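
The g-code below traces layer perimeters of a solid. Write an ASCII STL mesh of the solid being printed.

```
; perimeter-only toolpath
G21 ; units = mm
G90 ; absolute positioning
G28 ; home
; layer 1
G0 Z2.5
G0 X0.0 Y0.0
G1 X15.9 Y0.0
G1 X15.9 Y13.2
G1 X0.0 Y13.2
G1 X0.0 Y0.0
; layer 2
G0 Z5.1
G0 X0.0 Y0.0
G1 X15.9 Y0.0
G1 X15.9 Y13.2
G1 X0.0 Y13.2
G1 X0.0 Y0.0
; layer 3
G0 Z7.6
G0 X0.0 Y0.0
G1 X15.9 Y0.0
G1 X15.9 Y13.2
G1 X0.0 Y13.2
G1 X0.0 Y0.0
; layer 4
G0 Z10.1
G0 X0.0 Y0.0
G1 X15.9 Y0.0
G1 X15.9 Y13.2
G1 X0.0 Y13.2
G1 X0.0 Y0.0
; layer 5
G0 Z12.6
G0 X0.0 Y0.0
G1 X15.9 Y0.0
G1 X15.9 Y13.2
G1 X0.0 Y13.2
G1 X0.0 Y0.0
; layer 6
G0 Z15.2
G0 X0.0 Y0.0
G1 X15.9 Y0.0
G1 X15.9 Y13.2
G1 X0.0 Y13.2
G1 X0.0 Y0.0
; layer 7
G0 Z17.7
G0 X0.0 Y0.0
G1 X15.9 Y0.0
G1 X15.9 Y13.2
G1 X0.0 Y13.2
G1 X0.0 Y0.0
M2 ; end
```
solid part
  facet normal 0.0000 0.0000 -1.0000
    outer loop
      vertex 15.9 13.2 0.0
      vertex 15.9 0.0 0.0
      vertex 0.0 0.0 0.0
    endloop
  endfacet
  facet normal 0.0000 0.0000 -1.0000
    outer loop
      vertex 0.0 13.2 0.0
      vertex 15.9 13.2 0.0
      vertex 0.0 0.0 0.0
    endloop
  endfacet
  facet normal 0.0000 0.0000 1.0000
    outer loop
      vertex 0.0 0.0 17.7
      vertex 15.9 0.0 17.7
      vertex 15.9 13.2 17.7
    endloop
  endfacet
  facet normal 0.0000 0.0000 1.0000
    outer loop
      vertex 0.0 0.0 17.7
      vertex 15.9 13.2 17.7
      vertex 0.0 13.2 17.7
    endloop
  endfacet
  facet normal 0.0000 -1.0000 0.0000
    outer loop
      vertex 0.0 0.0 0.0
      vertex 15.9 0.0 0.0
      vertex 15.9 0.0 17.7
    endloop
  endfacet
  facet normal 0.0000 -1.0000 0.0000
    outer loop
      vertex 0.0 0.0 0.0
      vertex 15.9 0.0 17.7
      vertex 0.0 0.0 17.7
    endloop
  endfacet
  facet normal 0.0000 1.0000 0.0000
    outer loop
      vertex 15.9 13.2 17.7
      vertex 15.9 13.2 0.0
      vertex 0.0 13.2 0.0
    endloop
  endfacet
  facet normal 0.0000 1.0000 0.0000
    outer loop
      vertex 0.0 13.2 17.7
      vertex 15.9 13.2 17.7
      vertex 0.0 13.2 0.0
    endloop
  endfacet
  facet normal -1.0000 0.0000 0.0000
    outer loop
      vertex 0.0 13.2 17.7
      vertex 0.0 13.2 0.0
      vertex 0.0 0.0 0.0
    endloop
  endfacet
  facet normal -1.0000 0.0000 0.0000
    outer loop
      vertex 0.0 0.0 17.7
      vertex 0.0 13.2 17.7
      vertex 0.0 0.0 0.0
    endloop
  endfacet
  facet normal 1.0000 0.0000 0.0000
    outer loop
      vertex 15.9 0.0 0.0
      vertex 15.9 13.2 0.0
      vertex 15.9 13.2 17.7
    endloop
  endfacet
  facet normal 1.0000 0.0000 0.0000
    outer loop
      vertex 15.9 0.0 0.0
      vertex 15.9 13.2 17.7
      vertex 15.9 0.0 17.7
    endloop
  endfacet
endsolid part

The G0 Z moves step by Δz≈2.5 mm. Every layer's G1 loop is the same polygon, so the solid is a straight extrusion of it from z=0 to z≈17.7. Closing with flat bottom and top caps and triangulating gives 12 facets — a rectangular box, roughly 15.9 × 13.2 mm footprint and 17.7 mm tall.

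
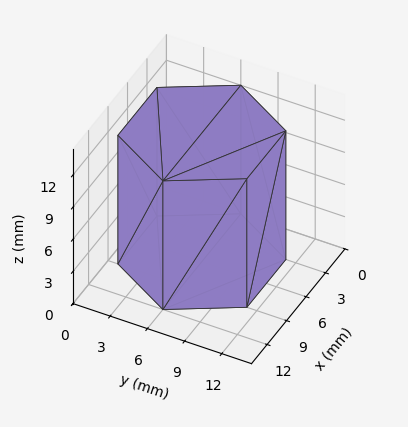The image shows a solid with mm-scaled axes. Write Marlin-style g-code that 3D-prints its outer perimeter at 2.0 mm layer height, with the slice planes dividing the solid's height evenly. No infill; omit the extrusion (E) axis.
Reading the render: the shape is a regular 6-sided prism (a cylinder approximated with 6 flat sides), circumscribed radius ≈ 6 mm, height ≈ 12 mm (dimensions read to the nearest mm from the axis ticks). For the g-code, the solid's height is divided into equal slices at the stated Δz and each level perimeter traced with G1 moves after a G0 lift.

; perimeter-only toolpath
G21 ; units = mm
G90 ; absolute positioning
G28 ; home
; layer 1
G0 Z2.0
G0 X12.0 Y6.0
G1 X9.0 Y11.2
G1 X3.0 Y11.2
G1 X0.0 Y6.0
G1 X3.0 Y0.8
G1 X9.0 Y0.8
G1 X12.0 Y6.0
; layer 2
G0 Z4.0
G0 X12.0 Y6.0
G1 X9.0 Y11.2
G1 X3.0 Y11.2
G1 X0.0 Y6.0
G1 X3.0 Y0.8
G1 X9.0 Y0.8
G1 X12.0 Y6.0
; layer 3
G0 Z6.0
G0 X12.0 Y6.0
G1 X9.0 Y11.2
G1 X3.0 Y11.2
G1 X0.0 Y6.0
G1 X3.0 Y0.8
G1 X9.0 Y0.8
G1 X12.0 Y6.0
; layer 4
G0 Z8.0
G0 X12.0 Y6.0
G1 X9.0 Y11.2
G1 X3.0 Y11.2
G1 X0.0 Y6.0
G1 X3.0 Y0.8
G1 X9.0 Y0.8
G1 X12.0 Y6.0
; layer 5
G0 Z10.0
G0 X12.0 Y6.0
G1 X9.0 Y11.2
G1 X3.0 Y11.2
G1 X0.0 Y6.0
G1 X3.0 Y0.8
G1 X9.0 Y0.8
G1 X12.0 Y6.0
; layer 6
G0 Z12.0
G0 X12.0 Y6.0
G1 X9.0 Y11.2
G1 X3.0 Y11.2
G1 X0.0 Y6.0
G1 X3.0 Y0.8
G1 X9.0 Y0.8
G1 X12.0 Y6.0
M2 ; end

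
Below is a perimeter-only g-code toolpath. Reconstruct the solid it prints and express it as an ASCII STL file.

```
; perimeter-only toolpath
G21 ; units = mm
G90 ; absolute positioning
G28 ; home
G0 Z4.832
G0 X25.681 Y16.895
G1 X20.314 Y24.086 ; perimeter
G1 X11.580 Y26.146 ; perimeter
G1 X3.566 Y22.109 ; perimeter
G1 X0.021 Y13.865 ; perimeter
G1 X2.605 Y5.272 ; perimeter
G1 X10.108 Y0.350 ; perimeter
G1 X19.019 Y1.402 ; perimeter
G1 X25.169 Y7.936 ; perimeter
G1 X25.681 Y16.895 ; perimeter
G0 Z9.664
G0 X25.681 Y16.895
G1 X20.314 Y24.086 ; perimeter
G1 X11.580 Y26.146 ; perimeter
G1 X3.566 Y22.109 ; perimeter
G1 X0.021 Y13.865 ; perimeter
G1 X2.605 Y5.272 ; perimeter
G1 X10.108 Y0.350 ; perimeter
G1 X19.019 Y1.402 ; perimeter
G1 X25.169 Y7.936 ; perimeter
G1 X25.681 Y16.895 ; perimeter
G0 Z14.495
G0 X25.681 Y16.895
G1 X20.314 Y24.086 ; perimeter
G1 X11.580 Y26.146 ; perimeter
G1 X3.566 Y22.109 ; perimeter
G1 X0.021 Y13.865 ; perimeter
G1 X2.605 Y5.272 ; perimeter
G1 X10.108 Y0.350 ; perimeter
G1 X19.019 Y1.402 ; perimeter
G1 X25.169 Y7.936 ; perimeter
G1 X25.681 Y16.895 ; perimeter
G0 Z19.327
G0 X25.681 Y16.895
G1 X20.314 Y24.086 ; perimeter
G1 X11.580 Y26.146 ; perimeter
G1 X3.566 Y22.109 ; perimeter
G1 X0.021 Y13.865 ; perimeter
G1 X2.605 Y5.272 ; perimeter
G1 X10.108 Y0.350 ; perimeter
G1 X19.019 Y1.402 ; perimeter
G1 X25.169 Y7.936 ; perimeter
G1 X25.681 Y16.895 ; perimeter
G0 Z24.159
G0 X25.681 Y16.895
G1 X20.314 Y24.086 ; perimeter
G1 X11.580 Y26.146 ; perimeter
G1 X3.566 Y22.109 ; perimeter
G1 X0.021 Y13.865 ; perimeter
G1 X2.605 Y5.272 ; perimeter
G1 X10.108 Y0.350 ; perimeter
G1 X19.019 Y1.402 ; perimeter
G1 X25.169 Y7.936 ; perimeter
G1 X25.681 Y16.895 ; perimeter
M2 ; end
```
solid part
  facet normal 0.0000 0.0000 -1.0000
    outer loop
      vertex 11.580 26.146 0.000
      vertex 20.314 24.086 0.000
      vertex 25.681 16.895 0.000
    endloop
  endfacet
  facet normal 0.0000 0.0000 -1.0000
    outer loop
      vertex 3.566 22.109 0.000
      vertex 11.580 26.146 0.000
      vertex 25.681 16.895 0.000
    endloop
  endfacet
  facet normal 0.0000 0.0000 -1.0000
    outer loop
      vertex 0.021 13.865 0.000
      vertex 3.566 22.109 0.000
      vertex 25.681 16.895 0.000
    endloop
  endfacet
  facet normal 0.0000 0.0000 -1.0000
    outer loop
      vertex 2.605 5.272 0.000
      vertex 0.021 13.865 0.000
      vertex 25.681 16.895 0.000
    endloop
  endfacet
  facet normal 0.0000 0.0000 -1.0000
    outer loop
      vertex 10.108 0.350 0.000
      vertex 2.605 5.272 0.000
      vertex 25.681 16.895 0.000
    endloop
  endfacet
  facet normal 0.0000 0.0000 -1.0000
    outer loop
      vertex 19.019 1.402 0.000
      vertex 10.108 0.350 0.000
      vertex 25.681 16.895 0.000
    endloop
  endfacet
  facet normal 0.0000 0.0000 -1.0000
    outer loop
      vertex 25.169 7.936 0.000
      vertex 19.019 1.402 0.000
      vertex 25.681 16.895 0.000
    endloop
  endfacet
  facet normal 0.0000 0.0000 1.0000
    outer loop
      vertex 25.681 16.895 24.159
      vertex 20.314 24.086 24.159
      vertex 11.580 26.146 24.159
    endloop
  endfacet
  facet normal 0.0000 0.0000 1.0000
    outer loop
      vertex 25.681 16.895 24.159
      vertex 11.580 26.146 24.159
      vertex 3.566 22.109 24.159
    endloop
  endfacet
  facet normal 0.0000 0.0000 1.0000
    outer loop
      vertex 25.681 16.895 24.159
      vertex 3.566 22.109 24.159
      vertex 0.021 13.865 24.159
    endloop
  endfacet
  facet normal 0.0000 0.0000 1.0000
    outer loop
      vertex 25.681 16.895 24.159
      vertex 0.021 13.865 24.159
      vertex 2.605 5.272 24.159
    endloop
  endfacet
  facet normal 0.0000 0.0000 1.0000
    outer loop
      vertex 25.681 16.895 24.159
      vertex 2.605 5.272 24.159
      vertex 10.108 0.350 24.159
    endloop
  endfacet
  facet normal 0.0000 0.0000 1.0000
    outer loop
      vertex 25.681 16.895 24.159
      vertex 10.108 0.350 24.159
      vertex 19.019 1.402 24.159
    endloop
  endfacet
  facet normal 0.0000 0.0000 1.0000
    outer loop
      vertex 25.681 16.895 24.159
      vertex 19.019 1.402 24.159
      vertex 25.169 7.936 24.159
    endloop
  endfacet
  facet normal 0.8014 0.5981 0.0000
    outer loop
      vertex 25.681 16.895 0.000
      vertex 20.314 24.086 0.000
      vertex 20.314 24.086 24.159
    endloop
  endfacet
  facet normal 0.8014 0.5981 0.0000
    outer loop
      vertex 25.681 16.895 0.000
      vertex 20.314 24.086 24.159
      vertex 25.681 16.895 24.159
    endloop
  endfacet
  facet normal 0.2296 0.9733 0.0000
    outer loop
      vertex 20.314 24.086 0.000
      vertex 11.580 26.146 0.000
      vertex 11.580 26.146 24.159
    endloop
  endfacet
  facet normal 0.2296 0.9733 0.0000
    outer loop
      vertex 20.314 24.086 0.000
      vertex 11.580 26.146 24.159
      vertex 20.314 24.086 24.159
    endloop
  endfacet
  facet normal -0.4499 0.8931 0.0000
    outer loop
      vertex 11.580 26.146 0.000
      vertex 3.566 22.109 0.000
      vertex 3.566 22.109 24.159
    endloop
  endfacet
  facet normal -0.4499 0.8931 0.0000
    outer loop
      vertex 11.580 26.146 0.000
      vertex 3.566 22.109 24.159
      vertex 11.580 26.146 24.159
    endloop
  endfacet
  facet normal -0.9187 0.3950 0.0000
    outer loop
      vertex 3.566 22.109 0.000
      vertex 0.021 13.865 0.000
      vertex 0.021 13.865 24.159
    endloop
  endfacet
  facet normal -0.9187 0.3950 0.0000
    outer loop
      vertex 3.566 22.109 0.000
      vertex 0.021 13.865 24.159
      vertex 3.566 22.109 24.159
    endloop
  endfacet
  facet normal -0.9576 -0.2880 0.0000
    outer loop
      vertex 0.021 13.865 0.000
      vertex 2.605 5.272 0.000
      vertex 2.605 5.272 24.159
    endloop
  endfacet
  facet normal -0.9576 -0.2880 0.0000
    outer loop
      vertex 0.021 13.865 0.000
      vertex 2.605 5.272 24.159
      vertex 0.021 13.865 24.159
    endloop
  endfacet
  facet normal -0.5485 -0.8361 0.0000
    outer loop
      vertex 2.605 5.272 0.000
      vertex 10.108 0.350 0.000
      vertex 10.108 0.350 24.159
    endloop
  endfacet
  facet normal -0.5485 -0.8361 0.0000
    outer loop
      vertex 2.605 5.272 0.000
      vertex 10.108 0.350 24.159
      vertex 2.605 5.272 24.159
    endloop
  endfacet
  facet normal 0.1172 -0.9931 0.0000
    outer loop
      vertex 10.108 0.350 0.000
      vertex 19.019 1.402 0.000
      vertex 19.019 1.402 24.159
    endloop
  endfacet
  facet normal 0.1172 -0.9931 0.0000
    outer loop
      vertex 10.108 0.350 0.000
      vertex 19.019 1.402 24.159
      vertex 10.108 0.350 24.159
    endloop
  endfacet
  facet normal 0.7282 -0.6854 0.0000
    outer loop
      vertex 19.019 1.402 0.000
      vertex 25.169 7.936 0.000
      vertex 25.169 7.936 24.159
    endloop
  endfacet
  facet normal 0.7282 -0.6854 0.0000
    outer loop
      vertex 19.019 1.402 0.000
      vertex 25.169 7.936 24.159
      vertex 19.019 1.402 24.159
    endloop
  endfacet
  facet normal 0.9984 -0.0571 0.0000
    outer loop
      vertex 25.169 7.936 0.000
      vertex 25.681 16.895 0.000
      vertex 25.681 16.895 24.159
    endloop
  endfacet
  facet normal 0.9984 -0.0571 0.0000
    outer loop
      vertex 25.169 7.936 0.000
      vertex 25.681 16.895 24.159
      vertex 25.169 7.936 24.159
    endloop
  endfacet
endsolid part

The G0 Z moves step by Δz≈4.832 mm. Every layer's G1 loop is the same polygon, so the solid is a straight extrusion of it from z=0 to z≈24.2. Closing with flat bottom and top caps and triangulating gives 32 facets — a regular 9-sided prism (a cylinder approximated with 9 flat sides), circumscribed radius ≈ 13.1 mm, height ≈ 24.2 mm.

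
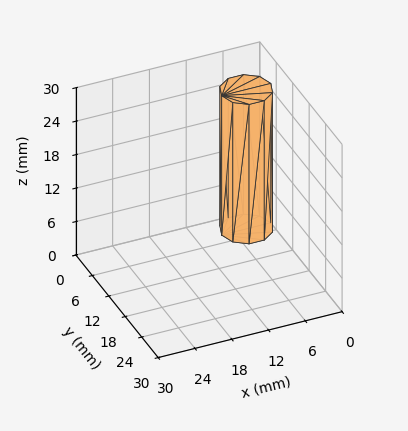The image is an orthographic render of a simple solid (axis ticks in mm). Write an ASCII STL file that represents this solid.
Reading the render: the shape is a regular 10-sided prism (a cylinder approximated with 10 flat sides), circumscribed radius ≈ 4 mm, height ≈ 25 mm (dimensions read to the nearest mm from the axis ticks). For the STL, each face is triangulated and given an outward normal.

solid part
  facet normal 0.0000 0.0000 -1.0000
    outer loop
      vertex 5.24 7.80 0.00
      vertex 7.24 6.35 0.00
      vertex 8.00 4.00 0.00
    endloop
  endfacet
  facet normal 0.0000 0.0000 -1.0000
    outer loop
      vertex 2.76 7.80 0.00
      vertex 5.24 7.80 0.00
      vertex 8.00 4.00 0.00
    endloop
  endfacet
  facet normal 0.0000 0.0000 -1.0000
    outer loop
      vertex 0.76 6.35 0.00
      vertex 2.76 7.80 0.00
      vertex 8.00 4.00 0.00
    endloop
  endfacet
  facet normal 0.0000 0.0000 -1.0000
    outer loop
      vertex 0.00 4.00 0.00
      vertex 0.76 6.35 0.00
      vertex 8.00 4.00 0.00
    endloop
  endfacet
  facet normal 0.0000 0.0000 -1.0000
    outer loop
      vertex 0.76 1.65 0.00
      vertex 0.00 4.00 0.00
      vertex 8.00 4.00 0.00
    endloop
  endfacet
  facet normal 0.0000 0.0000 -1.0000
    outer loop
      vertex 2.76 0.20 0.00
      vertex 0.76 1.65 0.00
      vertex 8.00 4.00 0.00
    endloop
  endfacet
  facet normal 0.0000 0.0000 -1.0000
    outer loop
      vertex 5.24 0.20 0.00
      vertex 2.76 0.20 0.00
      vertex 8.00 4.00 0.00
    endloop
  endfacet
  facet normal 0.0000 0.0000 -1.0000
    outer loop
      vertex 7.24 1.65 0.00
      vertex 5.24 0.20 0.00
      vertex 8.00 4.00 0.00
    endloop
  endfacet
  facet normal 0.0000 0.0000 1.0000
    outer loop
      vertex 8.00 4.00 25.00
      vertex 7.24 6.35 25.00
      vertex 5.24 7.80 25.00
    endloop
  endfacet
  facet normal 0.0000 0.0000 1.0000
    outer loop
      vertex 8.00 4.00 25.00
      vertex 5.24 7.80 25.00
      vertex 2.76 7.80 25.00
    endloop
  endfacet
  facet normal 0.0000 0.0000 1.0000
    outer loop
      vertex 8.00 4.00 25.00
      vertex 2.76 7.80 25.00
      vertex 0.76 6.35 25.00
    endloop
  endfacet
  facet normal 0.0000 0.0000 1.0000
    outer loop
      vertex 8.00 4.00 25.00
      vertex 0.76 6.35 25.00
      vertex 0.00 4.00 25.00
    endloop
  endfacet
  facet normal 0.0000 0.0000 1.0000
    outer loop
      vertex 8.00 4.00 25.00
      vertex 0.00 4.00 25.00
      vertex 0.76 1.65 25.00
    endloop
  endfacet
  facet normal 0.0000 0.0000 1.0000
    outer loop
      vertex 8.00 4.00 25.00
      vertex 0.76 1.65 25.00
      vertex 2.76 0.20 25.00
    endloop
  endfacet
  facet normal 0.0000 0.0000 1.0000
    outer loop
      vertex 8.00 4.00 25.00
      vertex 2.76 0.20 25.00
      vertex 5.24 0.20 25.00
    endloop
  endfacet
  facet normal 0.0000 0.0000 1.0000
    outer loop
      vertex 8.00 4.00 25.00
      vertex 5.24 0.20 25.00
      vertex 7.24 1.65 25.00
    endloop
  endfacet
  facet normal 0.9515 0.3077 0.0000
    outer loop
      vertex 8.00 4.00 0.00
      vertex 7.24 6.35 0.00
      vertex 7.24 6.35 25.00
    endloop
  endfacet
  facet normal 0.9515 0.3077 0.0000
    outer loop
      vertex 8.00 4.00 0.00
      vertex 7.24 6.35 25.00
      vertex 8.00 4.00 25.00
    endloop
  endfacet
  facet normal 0.5870 0.8096 0.0000
    outer loop
      vertex 7.24 6.35 0.00
      vertex 5.24 7.80 0.00
      vertex 5.24 7.80 25.00
    endloop
  endfacet
  facet normal 0.5870 0.8096 0.0000
    outer loop
      vertex 7.24 6.35 0.00
      vertex 5.24 7.80 25.00
      vertex 7.24 6.35 25.00
    endloop
  endfacet
  facet normal 0.0000 1.0000 0.0000
    outer loop
      vertex 5.24 7.80 0.00
      vertex 2.76 7.80 0.00
      vertex 2.76 7.80 25.00
    endloop
  endfacet
  facet normal 0.0000 1.0000 0.0000
    outer loop
      vertex 5.24 7.80 0.00
      vertex 2.76 7.80 25.00
      vertex 5.24 7.80 25.00
    endloop
  endfacet
  facet normal -0.5870 0.8096 0.0000
    outer loop
      vertex 2.76 7.80 0.00
      vertex 0.76 6.35 0.00
      vertex 0.76 6.35 25.00
    endloop
  endfacet
  facet normal -0.5870 0.8096 0.0000
    outer loop
      vertex 2.76 7.80 0.00
      vertex 0.76 6.35 25.00
      vertex 2.76 7.80 25.00
    endloop
  endfacet
  facet normal -0.9515 0.3077 0.0000
    outer loop
      vertex 0.76 6.35 0.00
      vertex 0.00 4.00 0.00
      vertex 0.00 4.00 25.00
    endloop
  endfacet
  facet normal -0.9515 0.3077 0.0000
    outer loop
      vertex 0.76 6.35 0.00
      vertex 0.00 4.00 25.00
      vertex 0.76 6.35 25.00
    endloop
  endfacet
  facet normal -0.9515 -0.3077 0.0000
    outer loop
      vertex 0.00 4.00 0.00
      vertex 0.76 1.65 0.00
      vertex 0.76 1.65 25.00
    endloop
  endfacet
  facet normal -0.9515 -0.3077 0.0000
    outer loop
      vertex 0.00 4.00 0.00
      vertex 0.76 1.65 25.00
      vertex 0.00 4.00 25.00
    endloop
  endfacet
  facet normal -0.5870 -0.8096 0.0000
    outer loop
      vertex 0.76 1.65 0.00
      vertex 2.76 0.20 0.00
      vertex 2.76 0.20 25.00
    endloop
  endfacet
  facet normal -0.5870 -0.8096 0.0000
    outer loop
      vertex 0.76 1.65 0.00
      vertex 2.76 0.20 25.00
      vertex 0.76 1.65 25.00
    endloop
  endfacet
  facet normal 0.0000 -1.0000 0.0000
    outer loop
      vertex 2.76 0.20 0.00
      vertex 5.24 0.20 0.00
      vertex 5.24 0.20 25.00
    endloop
  endfacet
  facet normal 0.0000 -1.0000 0.0000
    outer loop
      vertex 2.76 0.20 0.00
      vertex 5.24 0.20 25.00
      vertex 2.76 0.20 25.00
    endloop
  endfacet
  facet normal 0.5870 -0.8096 0.0000
    outer loop
      vertex 5.24 0.20 0.00
      vertex 7.24 1.65 0.00
      vertex 7.24 1.65 25.00
    endloop
  endfacet
  facet normal 0.5870 -0.8096 0.0000
    outer loop
      vertex 5.24 0.20 0.00
      vertex 7.24 1.65 25.00
      vertex 5.24 0.20 25.00
    endloop
  endfacet
  facet normal 0.9515 -0.3077 0.0000
    outer loop
      vertex 7.24 1.65 0.00
      vertex 8.00 4.00 0.00
      vertex 8.00 4.00 25.00
    endloop
  endfacet
  facet normal 0.9515 -0.3077 0.0000
    outer loop
      vertex 7.24 1.65 0.00
      vertex 8.00 4.00 25.00
      vertex 7.24 1.65 25.00
    endloop
  endfacet
endsolid part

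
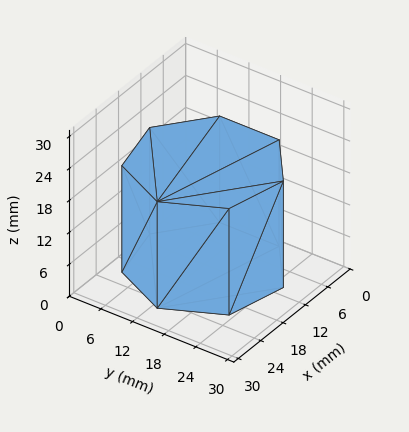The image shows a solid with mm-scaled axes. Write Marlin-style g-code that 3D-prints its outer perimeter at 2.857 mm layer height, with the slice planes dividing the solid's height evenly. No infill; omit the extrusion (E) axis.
Reading the render: the shape is a regular 7-sided prism (a cylinder approximated with 7 flat sides), circumscribed radius ≈ 13 mm, height ≈ 20 mm (dimensions read to the nearest mm from the axis ticks). For the g-code, the solid's height is divided into equal slices at the stated Δz and each level perimeter traced with G1 moves after a G0 lift.

; perimeter-only toolpath
G21 ; units = mm
G90 ; absolute positioning
G28 ; home
; layer 1
G0 Z2.857
G0 X26.000 Y13.000
G1 X21.105 Y23.164
G1 X10.107 Y25.674
G1 X1.287 Y18.640
G1 X1.287 Y7.360
G1 X10.107 Y0.326
G1 X21.105 Y2.836
G1 X26.000 Y13.000
; layer 2
G0 Z5.714
G0 X26.000 Y13.000
G1 X21.105 Y23.164
G1 X10.107 Y25.674
G1 X1.287 Y18.640
G1 X1.287 Y7.360
G1 X10.107 Y0.326
G1 X21.105 Y2.836
G1 X26.000 Y13.000
; layer 3
G0 Z8.571
G0 X26.000 Y13.000
G1 X21.105 Y23.164
G1 X10.107 Y25.674
G1 X1.287 Y18.640
G1 X1.287 Y7.360
G1 X10.107 Y0.326
G1 X21.105 Y2.836
G1 X26.000 Y13.000
; layer 4
G0 Z11.429
G0 X26.000 Y13.000
G1 X21.105 Y23.164
G1 X10.107 Y25.674
G1 X1.287 Y18.640
G1 X1.287 Y7.360
G1 X10.107 Y0.326
G1 X21.105 Y2.836
G1 X26.000 Y13.000
; layer 5
G0 Z14.286
G0 X26.000 Y13.000
G1 X21.105 Y23.164
G1 X10.107 Y25.674
G1 X1.287 Y18.640
G1 X1.287 Y7.360
G1 X10.107 Y0.326
G1 X21.105 Y2.836
G1 X26.000 Y13.000
; layer 6
G0 Z17.143
G0 X26.000 Y13.000
G1 X21.105 Y23.164
G1 X10.107 Y25.674
G1 X1.287 Y18.640
G1 X1.287 Y7.360
G1 X10.107 Y0.326
G1 X21.105 Y2.836
G1 X26.000 Y13.000
; layer 7
G0 Z20.000
G0 X26.000 Y13.000
G1 X21.105 Y23.164
G1 X10.107 Y25.674
G1 X1.287 Y18.640
G1 X1.287 Y7.360
G1 X10.107 Y0.326
G1 X21.105 Y2.836
G1 X26.000 Y13.000
M2 ; end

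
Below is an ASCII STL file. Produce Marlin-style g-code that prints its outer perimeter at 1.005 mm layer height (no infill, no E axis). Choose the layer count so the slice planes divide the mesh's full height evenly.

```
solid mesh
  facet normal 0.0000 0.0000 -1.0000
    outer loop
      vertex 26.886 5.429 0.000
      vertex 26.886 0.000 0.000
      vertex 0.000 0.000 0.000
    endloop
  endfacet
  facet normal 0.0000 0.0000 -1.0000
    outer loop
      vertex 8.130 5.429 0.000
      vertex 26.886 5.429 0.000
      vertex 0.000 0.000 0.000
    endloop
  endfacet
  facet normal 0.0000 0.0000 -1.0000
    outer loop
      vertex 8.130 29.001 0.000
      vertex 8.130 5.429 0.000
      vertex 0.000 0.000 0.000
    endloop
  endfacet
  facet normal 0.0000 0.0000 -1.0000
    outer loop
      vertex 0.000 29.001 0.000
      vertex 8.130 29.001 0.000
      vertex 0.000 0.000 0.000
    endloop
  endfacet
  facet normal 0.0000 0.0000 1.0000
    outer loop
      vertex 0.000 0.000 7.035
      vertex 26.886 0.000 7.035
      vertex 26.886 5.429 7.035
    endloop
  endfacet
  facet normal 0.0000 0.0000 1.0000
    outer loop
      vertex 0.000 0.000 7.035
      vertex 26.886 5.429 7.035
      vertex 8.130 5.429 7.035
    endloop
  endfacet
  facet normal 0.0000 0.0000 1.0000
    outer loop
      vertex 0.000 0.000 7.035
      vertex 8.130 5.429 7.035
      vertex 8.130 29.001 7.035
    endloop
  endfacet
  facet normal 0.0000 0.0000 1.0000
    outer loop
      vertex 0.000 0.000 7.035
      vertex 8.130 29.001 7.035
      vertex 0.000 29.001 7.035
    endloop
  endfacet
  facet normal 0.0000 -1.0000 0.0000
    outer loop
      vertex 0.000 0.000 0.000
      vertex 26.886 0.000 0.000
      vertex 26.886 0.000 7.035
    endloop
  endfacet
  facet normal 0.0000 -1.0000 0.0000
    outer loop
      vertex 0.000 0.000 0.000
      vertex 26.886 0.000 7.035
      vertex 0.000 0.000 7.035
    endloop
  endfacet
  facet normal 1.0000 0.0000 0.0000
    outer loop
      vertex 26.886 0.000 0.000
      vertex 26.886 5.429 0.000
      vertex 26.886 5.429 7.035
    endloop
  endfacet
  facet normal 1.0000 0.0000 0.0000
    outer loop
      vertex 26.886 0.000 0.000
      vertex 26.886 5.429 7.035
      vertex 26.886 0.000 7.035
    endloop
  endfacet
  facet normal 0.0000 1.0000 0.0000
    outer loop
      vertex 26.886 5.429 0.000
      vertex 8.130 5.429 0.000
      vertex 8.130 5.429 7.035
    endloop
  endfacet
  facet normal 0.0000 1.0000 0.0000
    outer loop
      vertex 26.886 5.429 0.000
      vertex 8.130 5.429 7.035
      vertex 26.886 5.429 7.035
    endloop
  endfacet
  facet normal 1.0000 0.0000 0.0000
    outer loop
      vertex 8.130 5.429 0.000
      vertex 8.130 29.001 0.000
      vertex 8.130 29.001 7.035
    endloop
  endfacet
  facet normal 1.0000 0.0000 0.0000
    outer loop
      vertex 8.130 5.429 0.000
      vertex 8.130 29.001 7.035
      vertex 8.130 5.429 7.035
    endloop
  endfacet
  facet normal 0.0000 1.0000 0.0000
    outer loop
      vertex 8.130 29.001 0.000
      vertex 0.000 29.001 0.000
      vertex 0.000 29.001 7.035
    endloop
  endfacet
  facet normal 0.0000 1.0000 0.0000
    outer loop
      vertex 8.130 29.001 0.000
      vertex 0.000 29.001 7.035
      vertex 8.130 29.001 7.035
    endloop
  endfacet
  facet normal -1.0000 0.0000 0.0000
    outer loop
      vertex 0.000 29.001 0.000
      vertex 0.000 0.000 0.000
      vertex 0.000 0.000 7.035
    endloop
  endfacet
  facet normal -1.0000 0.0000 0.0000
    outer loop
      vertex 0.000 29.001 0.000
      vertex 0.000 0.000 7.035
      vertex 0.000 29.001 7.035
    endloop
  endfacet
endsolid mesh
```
; perimeter-only toolpath
G21 ; units = mm
G90 ; absolute positioning
G28 ; home
; layer 1
G0 Z1.005
G0 X0.000 Y0.000
G1 X26.886 Y0.000
G1 X26.886 Y5.429
G1 X8.130 Y5.429
G1 X8.130 Y29.001
G1 X0.000 Y29.001
G1 X0.000 Y0.000
; layer 2
G0 Z2.010
G0 X0.000 Y0.000
G1 X26.886 Y0.000
G1 X26.886 Y5.429
G1 X8.130 Y5.429
G1 X8.130 Y29.001
G1 X0.000 Y29.001
G1 X0.000 Y0.000
; layer 3
G0 Z3.015
G0 X0.000 Y0.000
G1 X26.886 Y0.000
G1 X26.886 Y5.429
G1 X8.130 Y5.429
G1 X8.130 Y29.001
G1 X0.000 Y29.001
G1 X0.000 Y0.000
; layer 4
G0 Z4.020
G0 X0.000 Y0.000
G1 X26.886 Y0.000
G1 X26.886 Y5.429
G1 X8.130 Y5.429
G1 X8.130 Y29.001
G1 X0.000 Y29.001
G1 X0.000 Y0.000
; layer 5
G0 Z5.025
G0 X0.000 Y0.000
G1 X26.886 Y0.000
G1 X26.886 Y5.429
G1 X8.130 Y5.429
G1 X8.130 Y29.001
G1 X0.000 Y29.001
G1 X0.000 Y0.000
; layer 6
G0 Z6.030
G0 X0.000 Y0.000
G1 X26.886 Y0.000
G1 X26.886 Y5.429
G1 X8.130 Y5.429
G1 X8.130 Y29.001
G1 X0.000 Y29.001
G1 X0.000 Y0.000
; layer 7
G0 Z7.035
G0 X0.000 Y0.000
G1 X26.886 Y0.000
G1 X26.886 Y5.429
G1 X8.130 Y5.429
G1 X8.130 Y29.001
G1 X0.000 Y29.001
G1 X0.000 Y0.000
M2 ; end

The solid is an L-shaped prism: outer 26.9 × 29 mm, arm thicknesses ≈ 5.43 mm (horizontal) and 8.13 mm (vertical), extruded 7.04 mm in z. Slicing at Δz = 1.005 mm — 7 equal slices spanning the solid's height, so layer i sits at z = i·h/7 — gives 7 non-empty perimeters. Each is a 6-segment closed polygon; G0 lifts to the layer z and rapids to the start vertex, then G1 traces the edges.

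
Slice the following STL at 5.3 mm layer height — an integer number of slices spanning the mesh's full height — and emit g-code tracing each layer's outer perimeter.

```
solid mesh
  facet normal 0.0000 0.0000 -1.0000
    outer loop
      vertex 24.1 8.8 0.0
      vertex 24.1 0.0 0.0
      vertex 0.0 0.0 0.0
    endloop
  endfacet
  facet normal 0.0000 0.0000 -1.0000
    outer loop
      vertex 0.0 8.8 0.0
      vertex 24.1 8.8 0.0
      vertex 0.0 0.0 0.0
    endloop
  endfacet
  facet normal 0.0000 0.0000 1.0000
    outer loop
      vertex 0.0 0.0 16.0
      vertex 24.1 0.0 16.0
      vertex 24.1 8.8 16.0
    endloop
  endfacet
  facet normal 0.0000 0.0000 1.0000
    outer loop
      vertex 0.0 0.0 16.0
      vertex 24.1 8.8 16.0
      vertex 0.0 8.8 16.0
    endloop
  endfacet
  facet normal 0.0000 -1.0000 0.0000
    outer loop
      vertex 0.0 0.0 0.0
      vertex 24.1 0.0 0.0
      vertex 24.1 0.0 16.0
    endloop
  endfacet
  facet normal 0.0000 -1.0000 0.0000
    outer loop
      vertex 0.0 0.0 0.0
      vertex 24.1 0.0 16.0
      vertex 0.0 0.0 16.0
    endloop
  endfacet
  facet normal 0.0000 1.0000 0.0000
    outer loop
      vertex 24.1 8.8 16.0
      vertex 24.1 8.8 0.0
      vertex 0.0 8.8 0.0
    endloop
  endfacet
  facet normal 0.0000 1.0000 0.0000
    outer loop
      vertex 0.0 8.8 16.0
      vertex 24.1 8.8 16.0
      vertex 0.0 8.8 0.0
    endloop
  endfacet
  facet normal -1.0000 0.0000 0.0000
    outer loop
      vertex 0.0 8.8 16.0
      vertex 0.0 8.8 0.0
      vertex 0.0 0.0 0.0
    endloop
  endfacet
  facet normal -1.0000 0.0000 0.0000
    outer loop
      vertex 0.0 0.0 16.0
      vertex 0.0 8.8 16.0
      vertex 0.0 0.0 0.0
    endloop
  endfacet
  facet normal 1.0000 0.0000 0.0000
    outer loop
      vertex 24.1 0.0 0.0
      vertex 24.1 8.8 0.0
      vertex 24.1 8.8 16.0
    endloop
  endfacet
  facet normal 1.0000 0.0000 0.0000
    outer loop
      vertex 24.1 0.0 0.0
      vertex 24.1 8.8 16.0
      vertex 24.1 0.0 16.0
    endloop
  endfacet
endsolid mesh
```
; perimeter-only toolpath
G21 ; units = mm
G90 ; absolute positioning
G28 ; home
; layer 1
G0 Z5.3
G0 X0.0 Y0.0
G1 X24.1 Y0.0
G1 X24.1 Y8.8
G1 X0.0 Y8.8
G1 X0.0 Y0.0
; layer 2
G0 Z10.7
G0 X0.0 Y0.0
G1 X24.1 Y0.0
G1 X24.1 Y8.8
G1 X0.0 Y8.8
G1 X0.0 Y0.0
; layer 3
G0 Z16.0
G0 X0.0 Y0.0
G1 X24.1 Y0.0
G1 X24.1 Y8.8
G1 X0.0 Y8.8
G1 X0.0 Y0.0
M2 ; end

The solid is a rectangular box, roughly 24.1 × 8.8 mm footprint and 16 mm tall. Slicing at Δz = 5.3 mm — 3 equal slices spanning the solid's height, so layer i sits at z = i·h/3 — gives 3 non-empty perimeters. Each is a 4-segment closed polygon; G0 lifts to the layer z and rapids to the start vertex, then G1 traces the edges.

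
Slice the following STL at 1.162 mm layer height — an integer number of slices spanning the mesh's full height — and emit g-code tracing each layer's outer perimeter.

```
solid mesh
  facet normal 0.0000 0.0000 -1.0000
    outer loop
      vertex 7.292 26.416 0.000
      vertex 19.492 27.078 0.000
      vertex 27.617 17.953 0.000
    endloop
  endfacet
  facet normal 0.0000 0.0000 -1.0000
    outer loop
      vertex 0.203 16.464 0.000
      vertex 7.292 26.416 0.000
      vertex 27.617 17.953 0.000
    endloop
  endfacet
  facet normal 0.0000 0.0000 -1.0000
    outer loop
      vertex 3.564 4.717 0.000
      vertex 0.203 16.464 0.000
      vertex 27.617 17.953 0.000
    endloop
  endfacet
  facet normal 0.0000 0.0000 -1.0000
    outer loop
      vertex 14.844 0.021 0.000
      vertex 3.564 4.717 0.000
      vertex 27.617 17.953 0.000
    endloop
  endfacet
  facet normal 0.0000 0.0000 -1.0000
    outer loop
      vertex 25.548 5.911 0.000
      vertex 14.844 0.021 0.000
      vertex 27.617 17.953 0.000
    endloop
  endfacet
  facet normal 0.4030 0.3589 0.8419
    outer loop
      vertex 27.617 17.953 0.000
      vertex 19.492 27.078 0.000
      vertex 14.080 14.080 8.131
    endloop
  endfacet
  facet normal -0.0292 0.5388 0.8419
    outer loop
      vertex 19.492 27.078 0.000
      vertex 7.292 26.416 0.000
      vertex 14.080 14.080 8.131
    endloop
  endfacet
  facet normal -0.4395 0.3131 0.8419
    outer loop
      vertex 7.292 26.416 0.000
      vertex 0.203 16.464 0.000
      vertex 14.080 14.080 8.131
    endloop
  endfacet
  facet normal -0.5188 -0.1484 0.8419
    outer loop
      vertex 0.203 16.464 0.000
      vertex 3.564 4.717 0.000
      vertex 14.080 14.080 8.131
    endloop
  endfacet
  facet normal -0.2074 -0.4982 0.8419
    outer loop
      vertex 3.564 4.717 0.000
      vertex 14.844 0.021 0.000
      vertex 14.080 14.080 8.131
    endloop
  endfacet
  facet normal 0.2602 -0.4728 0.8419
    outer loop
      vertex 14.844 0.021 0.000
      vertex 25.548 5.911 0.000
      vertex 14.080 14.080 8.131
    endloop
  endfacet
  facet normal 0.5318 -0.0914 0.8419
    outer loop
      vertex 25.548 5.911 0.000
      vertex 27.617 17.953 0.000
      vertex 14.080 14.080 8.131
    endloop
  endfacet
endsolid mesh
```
; perimeter-only toolpath
G21 ; units = mm
G90 ; absolute positioning
G28 ; home
; layer 1
G0 Z1.162
G0 X25.683 Y17.400
G1 X18.719 Y25.221
G1 X8.262 Y24.654
G1 X2.185 Y16.123
G1 X5.066 Y6.055
G1 X14.735 Y2.029
G1 X23.910 Y7.078
G1 X25.683 Y17.400
; layer 2
G0 Z2.323
G0 X23.749 Y16.846
G1 X17.946 Y23.364
G1 X9.231 Y22.891
G1 X4.168 Y15.783
G1 X6.569 Y7.392
G1 X14.626 Y4.038
G1 X22.271 Y8.245
G1 X23.749 Y16.846
; layer 3
G0 Z3.485
G0 X21.815 Y16.293
G1 X17.173 Y21.507
G1 X10.201 Y21.129
G1 X6.150 Y15.442
G1 X8.071 Y8.730
G1 X14.517 Y6.046
G1 X20.633 Y9.412
G1 X21.815 Y16.293
; layer 4
G0 Z4.646
G0 X19.882 Y15.740
G1 X16.399 Y19.651
G1 X11.171 Y19.367
G1 X8.133 Y15.102
G1 X9.573 Y10.067
G1 X14.407 Y8.055
G1 X18.995 Y10.579
G1 X19.882 Y15.740
; layer 5
G0 Z5.808
G0 X17.948 Y15.187
G1 X15.626 Y17.794
G1 X12.141 Y17.605
G1 X10.115 Y14.761
G1 X11.075 Y11.405
G1 X14.298 Y10.063
G1 X17.357 Y11.746
G1 X17.948 Y15.187
; layer 6
G0 Z6.969
G0 X16.014 Y14.633
G1 X14.853 Y15.937
G1 X13.110 Y15.842
G1 X12.098 Y14.421
G1 X12.578 Y12.742
G1 X14.189 Y12.072
G1 X15.718 Y12.913
G1 X16.014 Y14.633
M2 ; end

The solid is a regular 7-sided pyramid, base circumscribed radius ≈ 14.1 mm, apex at z ≈ 8.13 mm. Slicing at Δz = 1.162 mm — 7 equal slices spanning the solid's height, so layer i sits at z = i·h/7 — gives 6 non-empty perimeters. Each is a 7-segment closed polygon; G0 lifts to the layer z and rapids to the start vertex, then G1 traces the edges. The cross-section shrinks linearly with z (the slice at the apex is degenerate and omitted).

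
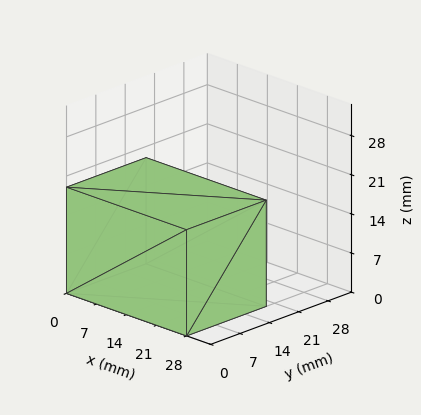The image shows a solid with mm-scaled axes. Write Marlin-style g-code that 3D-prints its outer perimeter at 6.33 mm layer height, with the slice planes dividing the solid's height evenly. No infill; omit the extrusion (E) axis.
Reading the render: the shape is a rectangular box, roughly 28 × 19 mm footprint and 19 mm tall (dimensions read to the nearest mm from the axis ticks). For the g-code, the solid's height is divided into equal slices at the stated Δz and each level perimeter traced with G1 moves after a G0 lift.

; perimeter-only toolpath
G21 ; units = mm
G90 ; absolute positioning
G28 ; home
; layer 1
G0 Z6.33
G0 X0.00 Y0.00
G1 X28.00 Y0.00
G1 X28.00 Y19.00
G1 X0.00 Y19.00
G1 X0.00 Y0.00
; layer 2
G0 Z12.67
G0 X0.00 Y0.00
G1 X28.00 Y0.00
G1 X28.00 Y19.00
G1 X0.00 Y19.00
G1 X0.00 Y0.00
; layer 3
G0 Z19.00
G0 X0.00 Y0.00
G1 X28.00 Y0.00
G1 X28.00 Y19.00
G1 X0.00 Y19.00
G1 X0.00 Y0.00
M2 ; end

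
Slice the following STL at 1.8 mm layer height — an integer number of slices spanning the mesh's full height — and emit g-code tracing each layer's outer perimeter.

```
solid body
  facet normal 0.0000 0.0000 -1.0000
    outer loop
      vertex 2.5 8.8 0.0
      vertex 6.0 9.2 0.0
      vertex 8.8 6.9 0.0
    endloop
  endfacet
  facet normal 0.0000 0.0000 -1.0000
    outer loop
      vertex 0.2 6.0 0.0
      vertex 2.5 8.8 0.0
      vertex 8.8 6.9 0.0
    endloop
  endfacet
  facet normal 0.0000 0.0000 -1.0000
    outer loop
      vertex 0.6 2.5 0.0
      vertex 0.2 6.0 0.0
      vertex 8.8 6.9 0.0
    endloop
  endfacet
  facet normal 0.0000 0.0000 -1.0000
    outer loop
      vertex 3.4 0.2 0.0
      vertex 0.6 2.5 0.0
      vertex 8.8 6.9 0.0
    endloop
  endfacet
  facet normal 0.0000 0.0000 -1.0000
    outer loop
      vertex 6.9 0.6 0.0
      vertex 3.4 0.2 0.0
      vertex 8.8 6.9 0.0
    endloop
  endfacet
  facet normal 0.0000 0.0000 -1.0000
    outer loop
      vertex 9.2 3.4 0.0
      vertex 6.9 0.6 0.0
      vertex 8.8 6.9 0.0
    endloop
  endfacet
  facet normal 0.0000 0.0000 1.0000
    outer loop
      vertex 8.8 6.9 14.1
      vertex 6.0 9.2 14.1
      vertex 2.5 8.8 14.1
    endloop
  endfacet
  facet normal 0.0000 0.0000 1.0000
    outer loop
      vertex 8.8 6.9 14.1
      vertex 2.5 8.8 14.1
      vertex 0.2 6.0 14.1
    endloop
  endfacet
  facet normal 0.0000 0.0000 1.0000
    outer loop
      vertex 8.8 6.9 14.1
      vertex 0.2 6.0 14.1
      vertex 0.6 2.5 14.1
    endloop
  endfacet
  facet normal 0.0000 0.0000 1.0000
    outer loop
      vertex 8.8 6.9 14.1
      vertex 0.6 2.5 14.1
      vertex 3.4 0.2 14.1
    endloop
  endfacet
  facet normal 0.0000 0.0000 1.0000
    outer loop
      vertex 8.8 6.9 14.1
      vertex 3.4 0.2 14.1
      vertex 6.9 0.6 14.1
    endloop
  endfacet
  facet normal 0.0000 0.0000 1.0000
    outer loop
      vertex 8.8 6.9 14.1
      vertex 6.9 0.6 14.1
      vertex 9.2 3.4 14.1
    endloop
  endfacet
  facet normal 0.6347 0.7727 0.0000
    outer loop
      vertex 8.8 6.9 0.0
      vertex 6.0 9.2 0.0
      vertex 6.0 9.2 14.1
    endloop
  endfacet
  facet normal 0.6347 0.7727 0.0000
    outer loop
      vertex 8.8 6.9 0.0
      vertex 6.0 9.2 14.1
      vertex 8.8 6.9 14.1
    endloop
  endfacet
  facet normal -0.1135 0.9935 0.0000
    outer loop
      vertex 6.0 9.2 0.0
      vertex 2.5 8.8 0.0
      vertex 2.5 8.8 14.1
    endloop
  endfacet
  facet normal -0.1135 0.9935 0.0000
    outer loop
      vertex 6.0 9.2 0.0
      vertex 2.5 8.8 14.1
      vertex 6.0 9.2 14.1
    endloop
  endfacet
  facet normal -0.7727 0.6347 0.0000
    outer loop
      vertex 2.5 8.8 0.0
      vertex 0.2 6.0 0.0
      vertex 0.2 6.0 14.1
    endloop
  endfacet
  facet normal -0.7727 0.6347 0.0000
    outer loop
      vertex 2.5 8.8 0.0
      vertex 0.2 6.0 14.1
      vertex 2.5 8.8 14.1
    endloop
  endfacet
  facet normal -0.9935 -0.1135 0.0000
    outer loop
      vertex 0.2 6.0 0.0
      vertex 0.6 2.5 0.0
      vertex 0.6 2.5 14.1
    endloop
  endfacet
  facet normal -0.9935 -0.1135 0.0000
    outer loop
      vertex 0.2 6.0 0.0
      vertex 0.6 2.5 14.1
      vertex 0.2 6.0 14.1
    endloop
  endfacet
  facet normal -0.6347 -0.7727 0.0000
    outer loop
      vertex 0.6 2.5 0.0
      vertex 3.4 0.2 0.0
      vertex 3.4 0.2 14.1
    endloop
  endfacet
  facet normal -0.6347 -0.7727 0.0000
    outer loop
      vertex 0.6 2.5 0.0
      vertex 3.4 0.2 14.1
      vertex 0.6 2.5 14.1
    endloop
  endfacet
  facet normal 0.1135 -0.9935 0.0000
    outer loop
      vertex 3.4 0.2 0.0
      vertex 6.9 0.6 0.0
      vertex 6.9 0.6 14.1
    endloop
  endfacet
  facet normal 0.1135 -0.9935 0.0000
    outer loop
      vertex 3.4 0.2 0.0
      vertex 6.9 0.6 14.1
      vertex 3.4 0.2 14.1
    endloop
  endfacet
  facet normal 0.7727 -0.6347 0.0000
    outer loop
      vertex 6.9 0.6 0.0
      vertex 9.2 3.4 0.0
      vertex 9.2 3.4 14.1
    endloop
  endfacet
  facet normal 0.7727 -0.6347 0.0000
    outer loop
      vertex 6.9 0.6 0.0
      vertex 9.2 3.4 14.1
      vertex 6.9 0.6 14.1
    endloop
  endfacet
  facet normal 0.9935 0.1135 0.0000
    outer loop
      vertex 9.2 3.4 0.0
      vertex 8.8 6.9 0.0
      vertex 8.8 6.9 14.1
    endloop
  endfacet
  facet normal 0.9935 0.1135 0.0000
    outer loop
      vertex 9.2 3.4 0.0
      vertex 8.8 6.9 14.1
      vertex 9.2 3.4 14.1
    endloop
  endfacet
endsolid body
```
; perimeter-only toolpath
G21 ; units = mm
G90 ; absolute positioning
G28 ; home
; layer 1
G0 Z1.8
G0 X8.8 Y6.9
G1 X6.0 Y9.2
G1 X2.5 Y8.8
G1 X0.2 Y6.0
G1 X0.6 Y2.5
G1 X3.4 Y0.2
G1 X6.9 Y0.6
G1 X9.2 Y3.4
G1 X8.8 Y6.9
; layer 2
G0 Z3.5
G0 X8.8 Y6.9
G1 X6.0 Y9.2
G1 X2.5 Y8.8
G1 X0.2 Y6.0
G1 X0.6 Y2.5
G1 X3.4 Y0.2
G1 X6.9 Y0.6
G1 X9.2 Y3.4
G1 X8.8 Y6.9
; layer 3
G0 Z5.3
G0 X8.8 Y6.9
G1 X6.0 Y9.2
G1 X2.5 Y8.8
G1 X0.2 Y6.0
G1 X0.6 Y2.5
G1 X3.4 Y0.2
G1 X6.9 Y0.6
G1 X9.2 Y3.4
G1 X8.8 Y6.9
; layer 4
G0 Z7.0
G0 X8.8 Y6.9
G1 X6.0 Y9.2
G1 X2.5 Y8.8
G1 X0.2 Y6.0
G1 X0.6 Y2.5
G1 X3.4 Y0.2
G1 X6.9 Y0.6
G1 X9.2 Y3.4
G1 X8.8 Y6.9
; layer 5
G0 Z8.8
G0 X8.8 Y6.9
G1 X6.0 Y9.2
G1 X2.5 Y8.8
G1 X0.2 Y6.0
G1 X0.6 Y2.5
G1 X3.4 Y0.2
G1 X6.9 Y0.6
G1 X9.2 Y3.4
G1 X8.8 Y6.9
; layer 6
G0 Z10.6
G0 X8.8 Y6.9
G1 X6.0 Y9.2
G1 X2.5 Y8.8
G1 X0.2 Y6.0
G1 X0.6 Y2.5
G1 X3.4 Y0.2
G1 X6.9 Y0.6
G1 X9.2 Y3.4
G1 X8.8 Y6.9
; layer 7
G0 Z12.3
G0 X8.8 Y6.9
G1 X6.0 Y9.2
G1 X2.5 Y8.8
G1 X0.2 Y6.0
G1 X0.6 Y2.5
G1 X3.4 Y0.2
G1 X6.9 Y0.6
G1 X9.2 Y3.4
G1 X8.8 Y6.9
; layer 8
G0 Z14.1
G0 X8.8 Y6.9
G1 X6.0 Y9.2
G1 X2.5 Y8.8
G1 X0.2 Y6.0
G1 X0.6 Y2.5
G1 X3.4 Y0.2
G1 X6.9 Y0.6
G1 X9.2 Y3.4
G1 X8.8 Y6.9
M2 ; end

The solid is a regular 8-sided prism (a cylinder approximated with 8 flat sides), circumscribed radius ≈ 4.7 mm, height ≈ 14.1 mm. Slicing at Δz = 1.8 mm — 8 equal slices spanning the solid's height, so layer i sits at z = i·h/8 — gives 8 non-empty perimeters. Each is a 8-segment closed polygon; G0 lifts to the layer z and rapids to the start vertex, then G1 traces the edges.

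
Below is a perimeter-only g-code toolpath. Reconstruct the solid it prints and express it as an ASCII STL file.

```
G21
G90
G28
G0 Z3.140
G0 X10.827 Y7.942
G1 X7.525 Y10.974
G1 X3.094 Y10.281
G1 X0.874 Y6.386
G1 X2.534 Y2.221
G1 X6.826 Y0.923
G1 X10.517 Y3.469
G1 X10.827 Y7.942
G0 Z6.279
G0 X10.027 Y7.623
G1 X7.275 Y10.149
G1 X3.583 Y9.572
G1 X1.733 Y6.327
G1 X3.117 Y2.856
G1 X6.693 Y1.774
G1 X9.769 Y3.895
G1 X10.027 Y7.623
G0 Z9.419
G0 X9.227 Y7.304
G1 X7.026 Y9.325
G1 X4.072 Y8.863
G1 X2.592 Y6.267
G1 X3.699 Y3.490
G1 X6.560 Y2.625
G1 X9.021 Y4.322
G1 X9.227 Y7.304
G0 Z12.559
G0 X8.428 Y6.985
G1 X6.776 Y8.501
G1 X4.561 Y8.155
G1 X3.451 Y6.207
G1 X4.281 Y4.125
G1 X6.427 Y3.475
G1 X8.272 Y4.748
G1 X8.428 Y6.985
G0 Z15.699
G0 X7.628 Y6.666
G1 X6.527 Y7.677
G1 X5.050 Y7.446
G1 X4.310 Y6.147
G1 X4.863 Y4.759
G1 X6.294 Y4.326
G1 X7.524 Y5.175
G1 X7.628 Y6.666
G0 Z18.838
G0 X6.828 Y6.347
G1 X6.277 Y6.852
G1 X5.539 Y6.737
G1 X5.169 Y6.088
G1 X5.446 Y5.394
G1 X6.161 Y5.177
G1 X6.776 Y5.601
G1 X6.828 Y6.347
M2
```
solid part
  facet normal 0.0000 0.0000 -1.0000
    outer loop
      vertex 2.605 10.990 0.000
      vertex 7.774 11.798 0.000
      vertex 11.627 8.261 0.000
    endloop
  endfacet
  facet normal 0.0000 0.0000 -1.0000
    outer loop
      vertex 0.015 6.446 0.000
      vertex 2.605 10.990 0.000
      vertex 11.627 8.261 0.000
    endloop
  endfacet
  facet normal 0.0000 0.0000 -1.0000
    outer loop
      vertex 1.952 1.587 0.000
      vertex 0.015 6.446 0.000
      vertex 11.627 8.261 0.000
    endloop
  endfacet
  facet normal 0.0000 0.0000 -1.0000
    outer loop
      vertex 6.959 0.072 0.000
      vertex 1.952 1.587 0.000
      vertex 11.627 8.261 0.000
    endloop
  endfacet
  facet normal 0.0000 0.0000 -1.0000
    outer loop
      vertex 11.265 3.042 0.000
      vertex 6.959 0.072 0.000
      vertex 11.627 8.261 0.000
    endloop
  endfacet
  facet normal 0.6565 0.7152 0.2399
    outer loop
      vertex 11.627 8.261 0.000
      vertex 7.774 11.798 0.000
      vertex 6.028 6.028 21.978
    endloop
  endfacet
  facet normal -0.1499 0.9592 0.2399
    outer loop
      vertex 7.774 11.798 0.000
      vertex 2.605 10.990 0.000
      vertex 6.028 6.028 21.978
    endloop
  endfacet
  facet normal -0.8434 0.4807 0.2399
    outer loop
      vertex 2.605 10.990 0.000
      vertex 0.015 6.446 0.000
      vertex 6.028 6.028 21.978
    endloop
  endfacet
  facet normal -0.9018 -0.3595 0.2399
    outer loop
      vertex 0.015 6.446 0.000
      vertex 1.952 1.587 0.000
      vertex 6.028 6.028 21.978
    endloop
  endfacet
  facet normal -0.2812 -0.9292 0.2399
    outer loop
      vertex 1.952 1.587 0.000
      vertex 6.959 0.072 0.000
      vertex 6.028 6.028 21.978
    endloop
  endfacet
  facet normal 0.5512 -0.7991 0.2399
    outer loop
      vertex 6.959 0.072 0.000
      vertex 11.265 3.042 0.000
      vertex 6.028 6.028 21.978
    endloop
  endfacet
  facet normal 0.9685 -0.0672 0.2399
    outer loop
      vertex 11.265 3.042 0.000
      vertex 11.627 8.261 0.000
      vertex 6.028 6.028 21.978
    endloop
  endfacet
endsolid part

The G0 Z moves step by Δz≈3.140 mm. The G1 loops shrink linearly with z, so the solid tapers from its base footprint up to z≈22. Closing with a flat bottom cap and the tapered top and triangulating gives 12 facets — a regular 7-sided pyramid, base circumscribed radius ≈ 6.03 mm, apex at z ≈ 22 mm.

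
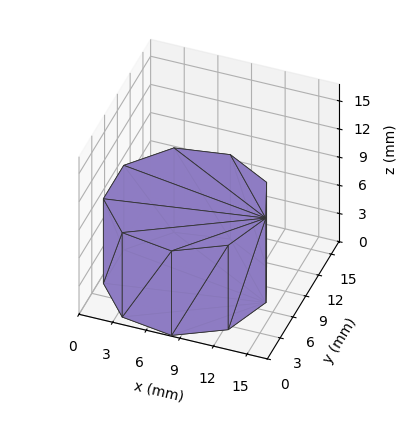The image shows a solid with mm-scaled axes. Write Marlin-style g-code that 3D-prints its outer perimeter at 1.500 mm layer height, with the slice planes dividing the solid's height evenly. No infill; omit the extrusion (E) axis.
Reading the render: the shape is a regular 9-sided prism (a cylinder approximated with 9 flat sides), circumscribed radius ≈ 7 mm, height ≈ 9 mm (dimensions read to the nearest mm from the axis ticks). For the g-code, the solid's height is divided into equal slices at the stated Δz and each level perimeter traced with G1 moves after a G0 lift.

; perimeter-only toolpath
G21 ; units = mm
G90 ; absolute positioning
G28 ; home
; layer 1
G0 Z1.500
G0 X14.000 Y7.000
G1 X12.362 Y11.500
G1 X8.216 Y13.894
G1 X3.500 Y13.062
G1 X0.422 Y9.394
G1 X0.422 Y4.606
G1 X3.500 Y0.938
G1 X8.216 Y0.106
G1 X12.362 Y2.500
G1 X14.000 Y7.000
; layer 2
G0 Z3.000
G0 X14.000 Y7.000
G1 X12.362 Y11.500
G1 X8.216 Y13.894
G1 X3.500 Y13.062
G1 X0.422 Y9.394
G1 X0.422 Y4.606
G1 X3.500 Y0.938
G1 X8.216 Y0.106
G1 X12.362 Y2.500
G1 X14.000 Y7.000
; layer 3
G0 Z4.500
G0 X14.000 Y7.000
G1 X12.362 Y11.500
G1 X8.216 Y13.894
G1 X3.500 Y13.062
G1 X0.422 Y9.394
G1 X0.422 Y4.606
G1 X3.500 Y0.938
G1 X8.216 Y0.106
G1 X12.362 Y2.500
G1 X14.000 Y7.000
; layer 4
G0 Z6.000
G0 X14.000 Y7.000
G1 X12.362 Y11.500
G1 X8.216 Y13.894
G1 X3.500 Y13.062
G1 X0.422 Y9.394
G1 X0.422 Y4.606
G1 X3.500 Y0.938
G1 X8.216 Y0.106
G1 X12.362 Y2.500
G1 X14.000 Y7.000
; layer 5
G0 Z7.500
G0 X14.000 Y7.000
G1 X12.362 Y11.500
G1 X8.216 Y13.894
G1 X3.500 Y13.062
G1 X0.422 Y9.394
G1 X0.422 Y4.606
G1 X3.500 Y0.938
G1 X8.216 Y0.106
G1 X12.362 Y2.500
G1 X14.000 Y7.000
; layer 6
G0 Z9.000
G0 X14.000 Y7.000
G1 X12.362 Y11.500
G1 X8.216 Y13.894
G1 X3.500 Y13.062
G1 X0.422 Y9.394
G1 X0.422 Y4.606
G1 X3.500 Y0.938
G1 X8.216 Y0.106
G1 X12.362 Y2.500
G1 X14.000 Y7.000
M2 ; end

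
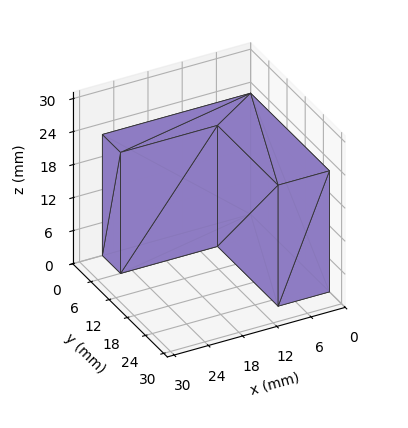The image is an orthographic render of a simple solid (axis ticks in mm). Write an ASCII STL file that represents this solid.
Reading the render: the shape is an L-shaped prism: outer 26 × 26 mm, arm thicknesses ≈ 6 mm (horizontal) and 9 mm (vertical), extruded 22 mm in z (dimensions read to the nearest mm from the axis ticks). For the STL, each face is triangulated and given an outward normal.

solid part
  facet normal 0.0000 0.0000 -1.0000
    outer loop
      vertex 26.000 6.000 0.000
      vertex 26.000 0.000 0.000
      vertex 0.000 0.000 0.000
    endloop
  endfacet
  facet normal 0.0000 0.0000 -1.0000
    outer loop
      vertex 9.000 6.000 0.000
      vertex 26.000 6.000 0.000
      vertex 0.000 0.000 0.000
    endloop
  endfacet
  facet normal 0.0000 0.0000 -1.0000
    outer loop
      vertex 9.000 26.000 0.000
      vertex 9.000 6.000 0.000
      vertex 0.000 0.000 0.000
    endloop
  endfacet
  facet normal 0.0000 0.0000 -1.0000
    outer loop
      vertex 0.000 26.000 0.000
      vertex 9.000 26.000 0.000
      vertex 0.000 0.000 0.000
    endloop
  endfacet
  facet normal 0.0000 0.0000 1.0000
    outer loop
      vertex 0.000 0.000 22.000
      vertex 26.000 0.000 22.000
      vertex 26.000 6.000 22.000
    endloop
  endfacet
  facet normal 0.0000 0.0000 1.0000
    outer loop
      vertex 0.000 0.000 22.000
      vertex 26.000 6.000 22.000
      vertex 9.000 6.000 22.000
    endloop
  endfacet
  facet normal 0.0000 0.0000 1.0000
    outer loop
      vertex 0.000 0.000 22.000
      vertex 9.000 6.000 22.000
      vertex 9.000 26.000 22.000
    endloop
  endfacet
  facet normal 0.0000 0.0000 1.0000
    outer loop
      vertex 0.000 0.000 22.000
      vertex 9.000 26.000 22.000
      vertex 0.000 26.000 22.000
    endloop
  endfacet
  facet normal 0.0000 -1.0000 0.0000
    outer loop
      vertex 0.000 0.000 0.000
      vertex 26.000 0.000 0.000
      vertex 26.000 0.000 22.000
    endloop
  endfacet
  facet normal 0.0000 -1.0000 0.0000
    outer loop
      vertex 0.000 0.000 0.000
      vertex 26.000 0.000 22.000
      vertex 0.000 0.000 22.000
    endloop
  endfacet
  facet normal 1.0000 0.0000 0.0000
    outer loop
      vertex 26.000 0.000 0.000
      vertex 26.000 6.000 0.000
      vertex 26.000 6.000 22.000
    endloop
  endfacet
  facet normal 1.0000 0.0000 0.0000
    outer loop
      vertex 26.000 0.000 0.000
      vertex 26.000 6.000 22.000
      vertex 26.000 0.000 22.000
    endloop
  endfacet
  facet normal 0.0000 1.0000 0.0000
    outer loop
      vertex 26.000 6.000 0.000
      vertex 9.000 6.000 0.000
      vertex 9.000 6.000 22.000
    endloop
  endfacet
  facet normal 0.0000 1.0000 0.0000
    outer loop
      vertex 26.000 6.000 0.000
      vertex 9.000 6.000 22.000
      vertex 26.000 6.000 22.000
    endloop
  endfacet
  facet normal 1.0000 0.0000 0.0000
    outer loop
      vertex 9.000 6.000 0.000
      vertex 9.000 26.000 0.000
      vertex 9.000 26.000 22.000
    endloop
  endfacet
  facet normal 1.0000 0.0000 0.0000
    outer loop
      vertex 9.000 6.000 0.000
      vertex 9.000 26.000 22.000
      vertex 9.000 6.000 22.000
    endloop
  endfacet
  facet normal 0.0000 1.0000 0.0000
    outer loop
      vertex 9.000 26.000 0.000
      vertex 0.000 26.000 0.000
      vertex 0.000 26.000 22.000
    endloop
  endfacet
  facet normal 0.0000 1.0000 0.0000
    outer loop
      vertex 9.000 26.000 0.000
      vertex 0.000 26.000 22.000
      vertex 9.000 26.000 22.000
    endloop
  endfacet
  facet normal -1.0000 0.0000 0.0000
    outer loop
      vertex 0.000 26.000 0.000
      vertex 0.000 0.000 0.000
      vertex 0.000 0.000 22.000
    endloop
  endfacet
  facet normal -1.0000 0.0000 0.0000
    outer loop
      vertex 0.000 26.000 0.000
      vertex 0.000 0.000 22.000
      vertex 0.000 26.000 22.000
    endloop
  endfacet
endsolid part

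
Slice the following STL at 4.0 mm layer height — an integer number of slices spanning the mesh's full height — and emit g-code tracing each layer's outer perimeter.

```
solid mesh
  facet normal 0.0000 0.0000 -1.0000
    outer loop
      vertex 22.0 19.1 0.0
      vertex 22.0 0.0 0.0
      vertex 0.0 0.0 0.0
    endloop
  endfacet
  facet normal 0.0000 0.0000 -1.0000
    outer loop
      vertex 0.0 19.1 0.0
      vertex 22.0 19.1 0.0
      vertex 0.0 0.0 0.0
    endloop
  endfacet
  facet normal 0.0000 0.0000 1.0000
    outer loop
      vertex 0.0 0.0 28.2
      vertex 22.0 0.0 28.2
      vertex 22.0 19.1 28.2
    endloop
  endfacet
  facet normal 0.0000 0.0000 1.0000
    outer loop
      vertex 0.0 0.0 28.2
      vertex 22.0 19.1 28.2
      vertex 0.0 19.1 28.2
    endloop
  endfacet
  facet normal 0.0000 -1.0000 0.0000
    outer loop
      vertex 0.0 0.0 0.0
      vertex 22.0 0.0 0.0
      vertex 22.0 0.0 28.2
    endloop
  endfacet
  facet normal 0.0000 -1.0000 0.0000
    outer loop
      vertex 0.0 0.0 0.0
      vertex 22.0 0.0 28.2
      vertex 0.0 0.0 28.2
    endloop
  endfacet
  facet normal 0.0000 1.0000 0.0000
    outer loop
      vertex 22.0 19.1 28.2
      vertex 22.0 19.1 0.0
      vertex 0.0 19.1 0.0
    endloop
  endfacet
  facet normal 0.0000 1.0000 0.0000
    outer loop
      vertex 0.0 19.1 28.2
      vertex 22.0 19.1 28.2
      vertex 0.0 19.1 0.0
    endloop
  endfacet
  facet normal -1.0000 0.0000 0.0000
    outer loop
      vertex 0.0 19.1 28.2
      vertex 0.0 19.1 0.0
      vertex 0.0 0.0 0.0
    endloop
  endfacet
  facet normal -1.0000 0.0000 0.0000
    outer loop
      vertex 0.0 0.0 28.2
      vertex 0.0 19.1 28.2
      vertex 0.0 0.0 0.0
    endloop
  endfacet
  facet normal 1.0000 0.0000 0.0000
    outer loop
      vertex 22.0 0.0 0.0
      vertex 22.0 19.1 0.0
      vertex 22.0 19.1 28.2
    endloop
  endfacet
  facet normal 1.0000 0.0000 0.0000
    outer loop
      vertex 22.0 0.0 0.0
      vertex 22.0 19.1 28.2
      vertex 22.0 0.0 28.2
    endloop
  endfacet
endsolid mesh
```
; perimeter-only toolpath
G21 ; units = mm
G90 ; absolute positioning
G28 ; home
; layer 1
G0 Z4.0
G0 X0.0 Y0.0
G1 X22.0 Y0.0
G1 X22.0 Y19.1
G1 X0.0 Y19.1
G1 X0.0 Y0.0
; layer 2
G0 Z8.1
G0 X0.0 Y0.0
G1 X22.0 Y0.0
G1 X22.0 Y19.1
G1 X0.0 Y19.1
G1 X0.0 Y0.0
; layer 3
G0 Z12.1
G0 X0.0 Y0.0
G1 X22.0 Y0.0
G1 X22.0 Y19.1
G1 X0.0 Y19.1
G1 X0.0 Y0.0
; layer 4
G0 Z16.1
G0 X0.0 Y0.0
G1 X22.0 Y0.0
G1 X22.0 Y19.1
G1 X0.0 Y19.1
G1 X0.0 Y0.0
; layer 5
G0 Z20.1
G0 X0.0 Y0.0
G1 X22.0 Y0.0
G1 X22.0 Y19.1
G1 X0.0 Y19.1
G1 X0.0 Y0.0
; layer 6
G0 Z24.2
G0 X0.0 Y0.0
G1 X22.0 Y0.0
G1 X22.0 Y19.1
G1 X0.0 Y19.1
G1 X0.0 Y0.0
; layer 7
G0 Z28.2
G0 X0.0 Y0.0
G1 X22.0 Y0.0
G1 X22.0 Y19.1
G1 X0.0 Y19.1
G1 X0.0 Y0.0
M2 ; end

The solid is a rectangular box, roughly 22 × 19.1 mm footprint and 28.2 mm tall. Slicing at Δz = 4.0 mm — 7 equal slices spanning the solid's height, so layer i sits at z = i·h/7 — gives 7 non-empty perimeters. Each is a 4-segment closed polygon; G0 lifts to the layer z and rapids to the start vertex, then G1 traces the edges.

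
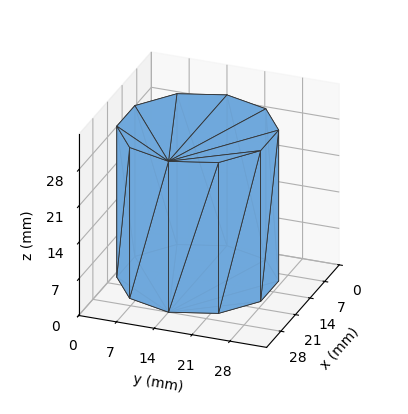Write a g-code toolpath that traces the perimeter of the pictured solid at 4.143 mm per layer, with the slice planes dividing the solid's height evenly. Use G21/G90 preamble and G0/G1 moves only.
Reading the render: the shape is a regular 10-sided prism (a cylinder approximated with 10 flat sides), circumscribed radius ≈ 14 mm, height ≈ 29 mm (dimensions read to the nearest mm from the axis ticks). For the g-code, the solid's height is divided into equal slices at the stated Δz and each level perimeter traced with G1 moves after a G0 lift.

; perimeter-only toolpath
G21 ; units = mm
G90 ; absolute positioning
G28 ; home
; layer 1
G0 Z4.143
G0 X28.000 Y14.000
G1 X25.326 Y22.229
G1 X18.326 Y27.315
G1 X9.674 Y27.315
G1 X2.674 Y22.229
G1 X0.000 Y14.000
G1 X2.674 Y5.771
G1 X9.674 Y0.685
G1 X18.326 Y0.685
G1 X25.326 Y5.771
G1 X28.000 Y14.000
; layer 2
G0 Z8.286
G0 X28.000 Y14.000
G1 X25.326 Y22.229
G1 X18.326 Y27.315
G1 X9.674 Y27.315
G1 X2.674 Y22.229
G1 X0.000 Y14.000
G1 X2.674 Y5.771
G1 X9.674 Y0.685
G1 X18.326 Y0.685
G1 X25.326 Y5.771
G1 X28.000 Y14.000
; layer 3
G0 Z12.429
G0 X28.000 Y14.000
G1 X25.326 Y22.229
G1 X18.326 Y27.315
G1 X9.674 Y27.315
G1 X2.674 Y22.229
G1 X0.000 Y14.000
G1 X2.674 Y5.771
G1 X9.674 Y0.685
G1 X18.326 Y0.685
G1 X25.326 Y5.771
G1 X28.000 Y14.000
; layer 4
G0 Z16.571
G0 X28.000 Y14.000
G1 X25.326 Y22.229
G1 X18.326 Y27.315
G1 X9.674 Y27.315
G1 X2.674 Y22.229
G1 X0.000 Y14.000
G1 X2.674 Y5.771
G1 X9.674 Y0.685
G1 X18.326 Y0.685
G1 X25.326 Y5.771
G1 X28.000 Y14.000
; layer 5
G0 Z20.714
G0 X28.000 Y14.000
G1 X25.326 Y22.229
G1 X18.326 Y27.315
G1 X9.674 Y27.315
G1 X2.674 Y22.229
G1 X0.000 Y14.000
G1 X2.674 Y5.771
G1 X9.674 Y0.685
G1 X18.326 Y0.685
G1 X25.326 Y5.771
G1 X28.000 Y14.000
; layer 6
G0 Z24.857
G0 X28.000 Y14.000
G1 X25.326 Y22.229
G1 X18.326 Y27.315
G1 X9.674 Y27.315
G1 X2.674 Y22.229
G1 X0.000 Y14.000
G1 X2.674 Y5.771
G1 X9.674 Y0.685
G1 X18.326 Y0.685
G1 X25.326 Y5.771
G1 X28.000 Y14.000
; layer 7
G0 Z29.000
G0 X28.000 Y14.000
G1 X25.326 Y22.229
G1 X18.326 Y27.315
G1 X9.674 Y27.315
G1 X2.674 Y22.229
G1 X0.000 Y14.000
G1 X2.674 Y5.771
G1 X9.674 Y0.685
G1 X18.326 Y0.685
G1 X25.326 Y5.771
G1 X28.000 Y14.000
M2 ; end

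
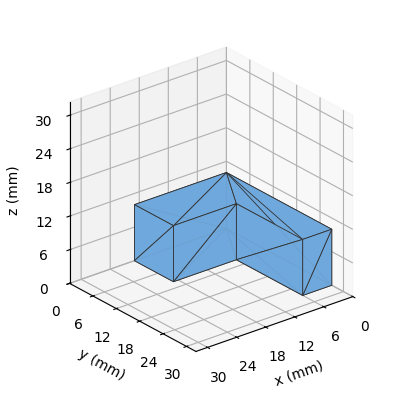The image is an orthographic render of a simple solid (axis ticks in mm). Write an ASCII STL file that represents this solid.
Reading the render: the shape is an L-shaped prism: outer 19 × 27 mm, arm thicknesses ≈ 10 mm (horizontal) and 6 mm (vertical), extruded 10 mm in z (dimensions read to the nearest mm from the axis ticks). For the STL, each face is triangulated and given an outward normal.

solid part
  facet normal 0.0000 0.0000 -1.0000
    outer loop
      vertex 19.00 10.00 0.00
      vertex 19.00 0.00 0.00
      vertex 0.00 0.00 0.00
    endloop
  endfacet
  facet normal 0.0000 0.0000 -1.0000
    outer loop
      vertex 6.00 10.00 0.00
      vertex 19.00 10.00 0.00
      vertex 0.00 0.00 0.00
    endloop
  endfacet
  facet normal 0.0000 0.0000 -1.0000
    outer loop
      vertex 6.00 27.00 0.00
      vertex 6.00 10.00 0.00
      vertex 0.00 0.00 0.00
    endloop
  endfacet
  facet normal 0.0000 0.0000 -1.0000
    outer loop
      vertex 0.00 27.00 0.00
      vertex 6.00 27.00 0.00
      vertex 0.00 0.00 0.00
    endloop
  endfacet
  facet normal 0.0000 0.0000 1.0000
    outer loop
      vertex 0.00 0.00 10.00
      vertex 19.00 0.00 10.00
      vertex 19.00 10.00 10.00
    endloop
  endfacet
  facet normal 0.0000 0.0000 1.0000
    outer loop
      vertex 0.00 0.00 10.00
      vertex 19.00 10.00 10.00
      vertex 6.00 10.00 10.00
    endloop
  endfacet
  facet normal 0.0000 0.0000 1.0000
    outer loop
      vertex 0.00 0.00 10.00
      vertex 6.00 10.00 10.00
      vertex 6.00 27.00 10.00
    endloop
  endfacet
  facet normal 0.0000 0.0000 1.0000
    outer loop
      vertex 0.00 0.00 10.00
      vertex 6.00 27.00 10.00
      vertex 0.00 27.00 10.00
    endloop
  endfacet
  facet normal 0.0000 -1.0000 0.0000
    outer loop
      vertex 0.00 0.00 0.00
      vertex 19.00 0.00 0.00
      vertex 19.00 0.00 10.00
    endloop
  endfacet
  facet normal 0.0000 -1.0000 0.0000
    outer loop
      vertex 0.00 0.00 0.00
      vertex 19.00 0.00 10.00
      vertex 0.00 0.00 10.00
    endloop
  endfacet
  facet normal 1.0000 0.0000 0.0000
    outer loop
      vertex 19.00 0.00 0.00
      vertex 19.00 10.00 0.00
      vertex 19.00 10.00 10.00
    endloop
  endfacet
  facet normal 1.0000 0.0000 0.0000
    outer loop
      vertex 19.00 0.00 0.00
      vertex 19.00 10.00 10.00
      vertex 19.00 0.00 10.00
    endloop
  endfacet
  facet normal 0.0000 1.0000 0.0000
    outer loop
      vertex 19.00 10.00 0.00
      vertex 6.00 10.00 0.00
      vertex 6.00 10.00 10.00
    endloop
  endfacet
  facet normal 0.0000 1.0000 0.0000
    outer loop
      vertex 19.00 10.00 0.00
      vertex 6.00 10.00 10.00
      vertex 19.00 10.00 10.00
    endloop
  endfacet
  facet normal 1.0000 0.0000 0.0000
    outer loop
      vertex 6.00 10.00 0.00
      vertex 6.00 27.00 0.00
      vertex 6.00 27.00 10.00
    endloop
  endfacet
  facet normal 1.0000 0.0000 0.0000
    outer loop
      vertex 6.00 10.00 0.00
      vertex 6.00 27.00 10.00
      vertex 6.00 10.00 10.00
    endloop
  endfacet
  facet normal 0.0000 1.0000 0.0000
    outer loop
      vertex 6.00 27.00 0.00
      vertex 0.00 27.00 0.00
      vertex 0.00 27.00 10.00
    endloop
  endfacet
  facet normal 0.0000 1.0000 0.0000
    outer loop
      vertex 6.00 27.00 0.00
      vertex 0.00 27.00 10.00
      vertex 6.00 27.00 10.00
    endloop
  endfacet
  facet normal -1.0000 0.0000 0.0000
    outer loop
      vertex 0.00 27.00 0.00
      vertex 0.00 0.00 0.00
      vertex 0.00 0.00 10.00
    endloop
  endfacet
  facet normal -1.0000 0.0000 0.0000
    outer loop
      vertex 0.00 27.00 0.00
      vertex 0.00 0.00 10.00
      vertex 0.00 27.00 10.00
    endloop
  endfacet
endsolid part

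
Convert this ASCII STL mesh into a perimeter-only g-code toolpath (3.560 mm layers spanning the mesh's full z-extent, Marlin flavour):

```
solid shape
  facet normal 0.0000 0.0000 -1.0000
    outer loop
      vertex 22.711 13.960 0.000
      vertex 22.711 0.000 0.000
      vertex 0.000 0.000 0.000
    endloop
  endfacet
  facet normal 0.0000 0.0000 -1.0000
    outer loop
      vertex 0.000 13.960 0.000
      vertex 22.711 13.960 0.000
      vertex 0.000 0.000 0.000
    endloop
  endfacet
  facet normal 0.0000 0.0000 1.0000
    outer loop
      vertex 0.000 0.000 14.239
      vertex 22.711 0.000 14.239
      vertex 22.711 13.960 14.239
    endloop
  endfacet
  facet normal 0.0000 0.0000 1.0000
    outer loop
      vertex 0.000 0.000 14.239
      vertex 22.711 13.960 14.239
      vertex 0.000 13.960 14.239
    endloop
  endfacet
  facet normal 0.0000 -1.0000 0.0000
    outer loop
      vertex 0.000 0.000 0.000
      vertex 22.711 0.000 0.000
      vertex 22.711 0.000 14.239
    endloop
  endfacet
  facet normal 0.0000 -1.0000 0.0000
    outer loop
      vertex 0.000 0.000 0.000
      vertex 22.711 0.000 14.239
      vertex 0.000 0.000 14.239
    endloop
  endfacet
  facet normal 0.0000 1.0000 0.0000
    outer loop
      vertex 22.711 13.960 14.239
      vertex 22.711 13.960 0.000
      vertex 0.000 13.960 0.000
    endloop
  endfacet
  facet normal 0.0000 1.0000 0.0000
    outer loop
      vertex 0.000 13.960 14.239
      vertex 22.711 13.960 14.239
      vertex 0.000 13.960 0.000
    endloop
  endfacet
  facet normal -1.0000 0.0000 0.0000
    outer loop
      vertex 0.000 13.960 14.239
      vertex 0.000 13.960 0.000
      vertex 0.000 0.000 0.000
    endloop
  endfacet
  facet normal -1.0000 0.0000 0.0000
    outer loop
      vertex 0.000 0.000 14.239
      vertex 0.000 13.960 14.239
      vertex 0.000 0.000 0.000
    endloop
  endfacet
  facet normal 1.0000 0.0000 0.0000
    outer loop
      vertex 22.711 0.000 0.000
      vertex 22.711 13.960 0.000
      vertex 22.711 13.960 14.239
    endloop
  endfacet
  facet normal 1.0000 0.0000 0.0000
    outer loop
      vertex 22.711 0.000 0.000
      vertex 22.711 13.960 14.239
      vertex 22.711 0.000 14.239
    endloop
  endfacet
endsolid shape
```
; perimeter-only toolpath
G21 ; units = mm
G90 ; absolute positioning
G28 ; home
; layer 1
G0 Z3.560
G0 X0.000 Y0.000
G1 X22.711 Y0.000
G1 X22.711 Y13.960
G1 X0.000 Y13.960
G1 X0.000 Y0.000
; layer 2
G0 Z7.120
G0 X0.000 Y0.000
G1 X22.711 Y0.000
G1 X22.711 Y13.960
G1 X0.000 Y13.960
G1 X0.000 Y0.000
; layer 3
G0 Z10.679
G0 X0.000 Y0.000
G1 X22.711 Y0.000
G1 X22.711 Y13.960
G1 X0.000 Y13.960
G1 X0.000 Y0.000
; layer 4
G0 Z14.239
G0 X0.000 Y0.000
G1 X22.711 Y0.000
G1 X22.711 Y13.960
G1 X0.000 Y13.960
G1 X0.000 Y0.000
M2 ; end

The solid is a rectangular box, roughly 22.7 × 14 mm footprint and 14.2 mm tall. Slicing at Δz = 3.560 mm — 4 equal slices spanning the solid's height, so layer i sits at z = i·h/4 — gives 4 non-empty perimeters. Each is a 4-segment closed polygon; G0 lifts to the layer z and rapids to the start vertex, then G1 traces the edges.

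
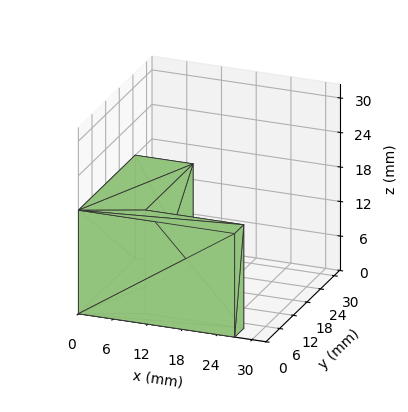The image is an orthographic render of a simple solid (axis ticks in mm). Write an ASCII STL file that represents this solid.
Reading the render: the shape is an L-shaped prism: outer 27 × 25 mm, arm thicknesses ≈ 4 mm (horizontal) and 10 mm (vertical), extruded 18 mm in z (dimensions read to the nearest mm from the axis ticks). For the STL, each face is triangulated and given an outward normal.

solid part
  facet normal 0.0000 0.0000 -1.0000
    outer loop
      vertex 27.0 4.0 0.0
      vertex 27.0 0.0 0.0
      vertex 0.0 0.0 0.0
    endloop
  endfacet
  facet normal 0.0000 0.0000 -1.0000
    outer loop
      vertex 10.0 4.0 0.0
      vertex 27.0 4.0 0.0
      vertex 0.0 0.0 0.0
    endloop
  endfacet
  facet normal 0.0000 0.0000 -1.0000
    outer loop
      vertex 10.0 25.0 0.0
      vertex 10.0 4.0 0.0
      vertex 0.0 0.0 0.0
    endloop
  endfacet
  facet normal 0.0000 0.0000 -1.0000
    outer loop
      vertex 0.0 25.0 0.0
      vertex 10.0 25.0 0.0
      vertex 0.0 0.0 0.0
    endloop
  endfacet
  facet normal 0.0000 0.0000 1.0000
    outer loop
      vertex 0.0 0.0 18.0
      vertex 27.0 0.0 18.0
      vertex 27.0 4.0 18.0
    endloop
  endfacet
  facet normal 0.0000 0.0000 1.0000
    outer loop
      vertex 0.0 0.0 18.0
      vertex 27.0 4.0 18.0
      vertex 10.0 4.0 18.0
    endloop
  endfacet
  facet normal 0.0000 0.0000 1.0000
    outer loop
      vertex 0.0 0.0 18.0
      vertex 10.0 4.0 18.0
      vertex 10.0 25.0 18.0
    endloop
  endfacet
  facet normal 0.0000 0.0000 1.0000
    outer loop
      vertex 0.0 0.0 18.0
      vertex 10.0 25.0 18.0
      vertex 0.0 25.0 18.0
    endloop
  endfacet
  facet normal 0.0000 -1.0000 0.0000
    outer loop
      vertex 0.0 0.0 0.0
      vertex 27.0 0.0 0.0
      vertex 27.0 0.0 18.0
    endloop
  endfacet
  facet normal 0.0000 -1.0000 0.0000
    outer loop
      vertex 0.0 0.0 0.0
      vertex 27.0 0.0 18.0
      vertex 0.0 0.0 18.0
    endloop
  endfacet
  facet normal 1.0000 0.0000 0.0000
    outer loop
      vertex 27.0 0.0 0.0
      vertex 27.0 4.0 0.0
      vertex 27.0 4.0 18.0
    endloop
  endfacet
  facet normal 1.0000 0.0000 0.0000
    outer loop
      vertex 27.0 0.0 0.0
      vertex 27.0 4.0 18.0
      vertex 27.0 0.0 18.0
    endloop
  endfacet
  facet normal 0.0000 1.0000 0.0000
    outer loop
      vertex 27.0 4.0 0.0
      vertex 10.0 4.0 0.0
      vertex 10.0 4.0 18.0
    endloop
  endfacet
  facet normal 0.0000 1.0000 0.0000
    outer loop
      vertex 27.0 4.0 0.0
      vertex 10.0 4.0 18.0
      vertex 27.0 4.0 18.0
    endloop
  endfacet
  facet normal 1.0000 0.0000 0.0000
    outer loop
      vertex 10.0 4.0 0.0
      vertex 10.0 25.0 0.0
      vertex 10.0 25.0 18.0
    endloop
  endfacet
  facet normal 1.0000 0.0000 0.0000
    outer loop
      vertex 10.0 4.0 0.0
      vertex 10.0 25.0 18.0
      vertex 10.0 4.0 18.0
    endloop
  endfacet
  facet normal 0.0000 1.0000 0.0000
    outer loop
      vertex 10.0 25.0 0.0
      vertex 0.0 25.0 0.0
      vertex 0.0 25.0 18.0
    endloop
  endfacet
  facet normal 0.0000 1.0000 0.0000
    outer loop
      vertex 10.0 25.0 0.0
      vertex 0.0 25.0 18.0
      vertex 10.0 25.0 18.0
    endloop
  endfacet
  facet normal -1.0000 0.0000 0.0000
    outer loop
      vertex 0.0 25.0 0.0
      vertex 0.0 0.0 0.0
      vertex 0.0 0.0 18.0
    endloop
  endfacet
  facet normal -1.0000 0.0000 0.0000
    outer loop
      vertex 0.0 25.0 0.0
      vertex 0.0 0.0 18.0
      vertex 0.0 25.0 18.0
    endloop
  endfacet
endsolid part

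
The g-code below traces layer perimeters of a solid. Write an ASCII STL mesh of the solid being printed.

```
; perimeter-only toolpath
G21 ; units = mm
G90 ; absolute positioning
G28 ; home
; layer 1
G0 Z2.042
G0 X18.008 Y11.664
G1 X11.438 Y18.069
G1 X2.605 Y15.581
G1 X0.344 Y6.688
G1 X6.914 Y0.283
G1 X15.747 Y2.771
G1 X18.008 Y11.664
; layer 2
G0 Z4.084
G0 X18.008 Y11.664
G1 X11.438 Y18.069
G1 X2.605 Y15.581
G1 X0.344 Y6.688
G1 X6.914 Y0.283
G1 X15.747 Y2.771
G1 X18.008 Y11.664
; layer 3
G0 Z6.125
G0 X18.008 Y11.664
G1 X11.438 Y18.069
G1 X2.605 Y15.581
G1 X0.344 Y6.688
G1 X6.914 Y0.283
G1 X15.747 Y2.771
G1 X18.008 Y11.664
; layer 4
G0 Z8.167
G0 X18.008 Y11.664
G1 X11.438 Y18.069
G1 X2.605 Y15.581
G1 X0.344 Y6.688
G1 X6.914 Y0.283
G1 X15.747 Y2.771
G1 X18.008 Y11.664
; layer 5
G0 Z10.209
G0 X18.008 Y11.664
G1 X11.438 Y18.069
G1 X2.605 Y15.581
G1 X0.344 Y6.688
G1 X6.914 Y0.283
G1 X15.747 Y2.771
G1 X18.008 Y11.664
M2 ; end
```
solid part
  facet normal 0.0000 0.0000 -1.0000
    outer loop
      vertex 2.605 15.581 0.000
      vertex 11.438 18.069 0.000
      vertex 18.008 11.664 0.000
    endloop
  endfacet
  facet normal 0.0000 0.0000 -1.0000
    outer loop
      vertex 0.344 6.688 0.000
      vertex 2.605 15.581 0.000
      vertex 18.008 11.664 0.000
    endloop
  endfacet
  facet normal 0.0000 0.0000 -1.0000
    outer loop
      vertex 6.914 0.283 0.000
      vertex 0.344 6.688 0.000
      vertex 18.008 11.664 0.000
    endloop
  endfacet
  facet normal 0.0000 0.0000 -1.0000
    outer loop
      vertex 15.747 2.771 0.000
      vertex 6.914 0.283 0.000
      vertex 18.008 11.664 0.000
    endloop
  endfacet
  facet normal 0.0000 0.0000 1.0000
    outer loop
      vertex 18.008 11.664 10.209
      vertex 11.438 18.069 10.209
      vertex 2.605 15.581 10.209
    endloop
  endfacet
  facet normal 0.0000 0.0000 1.0000
    outer loop
      vertex 18.008 11.664 10.209
      vertex 2.605 15.581 10.209
      vertex 0.344 6.688 10.209
    endloop
  endfacet
  facet normal 0.0000 0.0000 1.0000
    outer loop
      vertex 18.008 11.664 10.209
      vertex 0.344 6.688 10.209
      vertex 6.914 0.283 10.209
    endloop
  endfacet
  facet normal 0.0000 0.0000 1.0000
    outer loop
      vertex 18.008 11.664 10.209
      vertex 6.914 0.283 10.209
      vertex 15.747 2.771 10.209
    endloop
  endfacet
  facet normal 0.6981 0.7160 0.0000
    outer loop
      vertex 18.008 11.664 0.000
      vertex 11.438 18.069 0.000
      vertex 11.438 18.069 10.209
    endloop
  endfacet
  facet normal 0.6981 0.7160 0.0000
    outer loop
      vertex 18.008 11.664 0.000
      vertex 11.438 18.069 10.209
      vertex 18.008 11.664 10.209
    endloop
  endfacet
  facet normal -0.2711 0.9625 0.0000
    outer loop
      vertex 11.438 18.069 0.000
      vertex 2.605 15.581 0.000
      vertex 2.605 15.581 10.209
    endloop
  endfacet
  facet normal -0.2711 0.9625 0.0000
    outer loop
      vertex 11.438 18.069 0.000
      vertex 2.605 15.581 10.209
      vertex 11.438 18.069 10.209
    endloop
  endfacet
  facet normal -0.9692 0.2464 0.0000
    outer loop
      vertex 2.605 15.581 0.000
      vertex 0.344 6.688 0.000
      vertex 0.344 6.688 10.209
    endloop
  endfacet
  facet normal -0.9692 0.2464 0.0000
    outer loop
      vertex 2.605 15.581 0.000
      vertex 0.344 6.688 10.209
      vertex 2.605 15.581 10.209
    endloop
  endfacet
  facet normal -0.6981 -0.7160 0.0000
    outer loop
      vertex 0.344 6.688 0.000
      vertex 6.914 0.283 0.000
      vertex 6.914 0.283 10.209
    endloop
  endfacet
  facet normal -0.6981 -0.7160 0.0000
    outer loop
      vertex 0.344 6.688 0.000
      vertex 6.914 0.283 10.209
      vertex 0.344 6.688 10.209
    endloop
  endfacet
  facet normal 0.2711 -0.9625 0.0000
    outer loop
      vertex 6.914 0.283 0.000
      vertex 15.747 2.771 0.000
      vertex 15.747 2.771 10.209
    endloop
  endfacet
  facet normal 0.2711 -0.9625 0.0000
    outer loop
      vertex 6.914 0.283 0.000
      vertex 15.747 2.771 10.209
      vertex 6.914 0.283 10.209
    endloop
  endfacet
  facet normal 0.9692 -0.2464 0.0000
    outer loop
      vertex 15.747 2.771 0.000
      vertex 18.008 11.664 0.000
      vertex 18.008 11.664 10.209
    endloop
  endfacet
  facet normal 0.9692 -0.2464 0.0000
    outer loop
      vertex 15.747 2.771 0.000
      vertex 18.008 11.664 10.209
      vertex 15.747 2.771 10.209
    endloop
  endfacet
endsolid part

The G0 Z moves step by Δz≈2.042 mm. Every layer's G1 loop is the same polygon, so the solid is a straight extrusion of it from z=0 to z≈10.2. Closing with flat bottom and top caps and triangulating gives 20 facets — a regular 6-sided prism (a cylinder approximated with 6 flat sides), circumscribed radius ≈ 9.18 mm, height ≈ 10.2 mm.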